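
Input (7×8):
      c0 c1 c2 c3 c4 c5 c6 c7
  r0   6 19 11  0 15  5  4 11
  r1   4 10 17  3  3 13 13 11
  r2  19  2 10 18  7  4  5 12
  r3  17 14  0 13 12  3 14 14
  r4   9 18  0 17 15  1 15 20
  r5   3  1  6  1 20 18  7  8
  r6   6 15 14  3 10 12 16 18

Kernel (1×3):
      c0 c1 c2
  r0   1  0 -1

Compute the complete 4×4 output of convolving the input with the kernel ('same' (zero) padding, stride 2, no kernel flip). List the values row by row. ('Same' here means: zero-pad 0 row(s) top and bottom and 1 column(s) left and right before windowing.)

-19 19 -5 -6
-2 -16 14 -8
-18 1 16 -19
-15 12 -9 -6

Output[0,0]: The receptive field on the zero-padded input at this output position is [0 6 19]. Elementwise product with the kernel and sum: 0·1 + 19·-1.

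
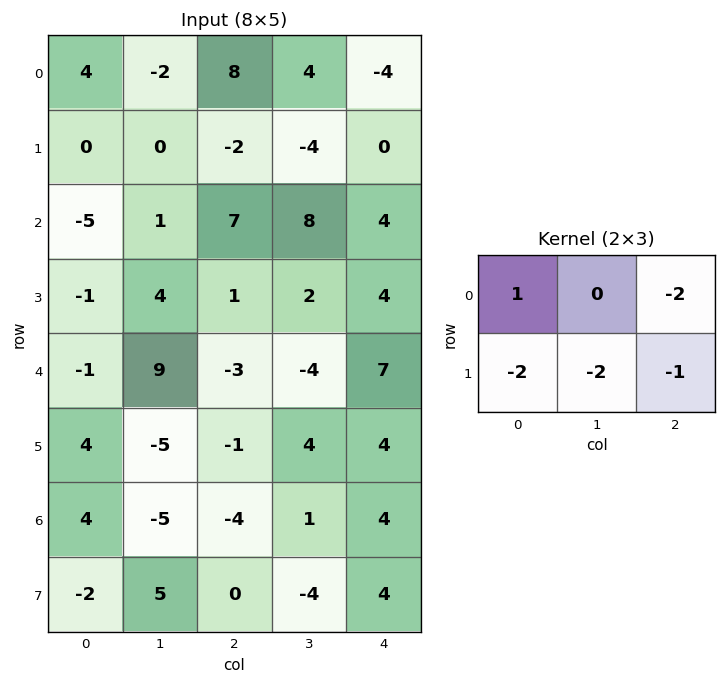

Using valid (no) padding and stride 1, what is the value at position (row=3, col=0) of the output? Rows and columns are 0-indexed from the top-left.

-16

The receptive field on the input at this output position is [-1 4 1 / -1 9 -3]. Elementwise product with the kernel and sum: -1·1 + 1·-2 + -1·-2 + 9·-2 + -3·-1.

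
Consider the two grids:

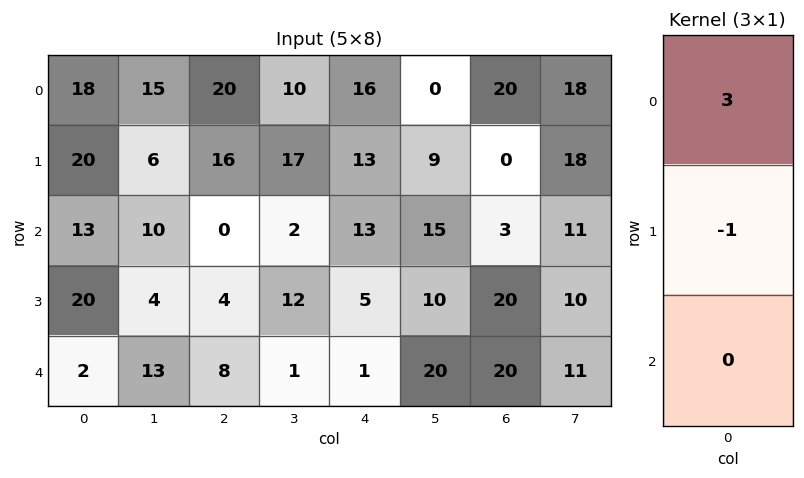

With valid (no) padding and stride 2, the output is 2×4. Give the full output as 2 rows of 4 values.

34 44 35 60
19 -4 34 -11

Output[0,0]: The receptive field on the input at this output position is [18 / 20 / 13]. Elementwise product with the kernel and sum: 18·3 + 20·-1.
Output[0,1]: The receptive field on the input at this output position is [20 / 16 / 0]. Elementwise product with the kernel and sum: 20·3 + 16·-1.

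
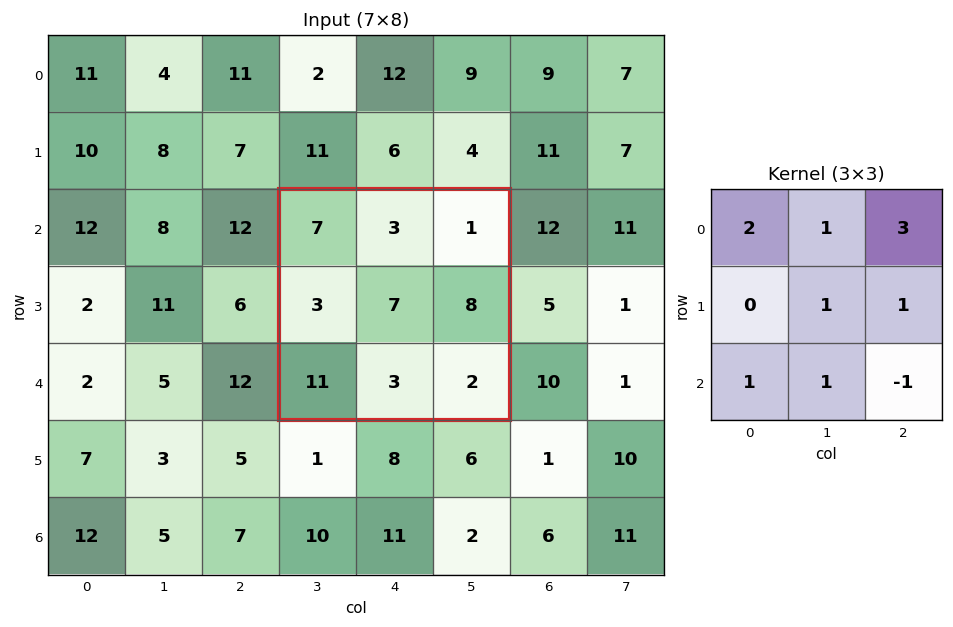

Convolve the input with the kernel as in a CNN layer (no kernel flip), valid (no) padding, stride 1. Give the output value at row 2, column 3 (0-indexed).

The receptive field on the input at this output position is [7 3 1 / 3 7 8 / 11 3 2]. Elementwise product with the kernel and sum: 7·2 + 3·1 + 1·3 + 7·1 + 8·1 + 11·1 + 3·1 + 2·-1.

47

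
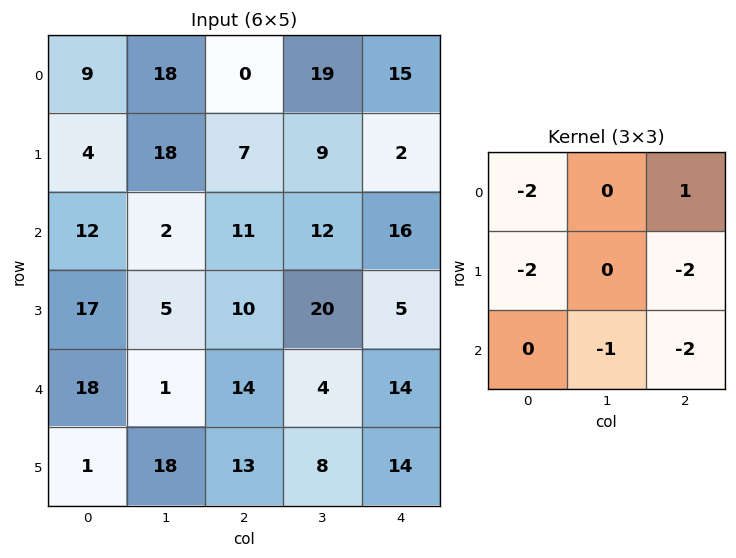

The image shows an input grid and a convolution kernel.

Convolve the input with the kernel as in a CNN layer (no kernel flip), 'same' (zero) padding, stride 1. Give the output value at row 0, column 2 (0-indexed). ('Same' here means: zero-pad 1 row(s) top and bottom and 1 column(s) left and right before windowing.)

The receptive field on the zero-padded input at this output position is [0 0 0 / 18 0 19 / 18 7 9]. Elementwise product with the kernel and sum: 0·-2 + 0·1 + 18·-2 + 19·-2 + 7·-1 + 9·-2.

-99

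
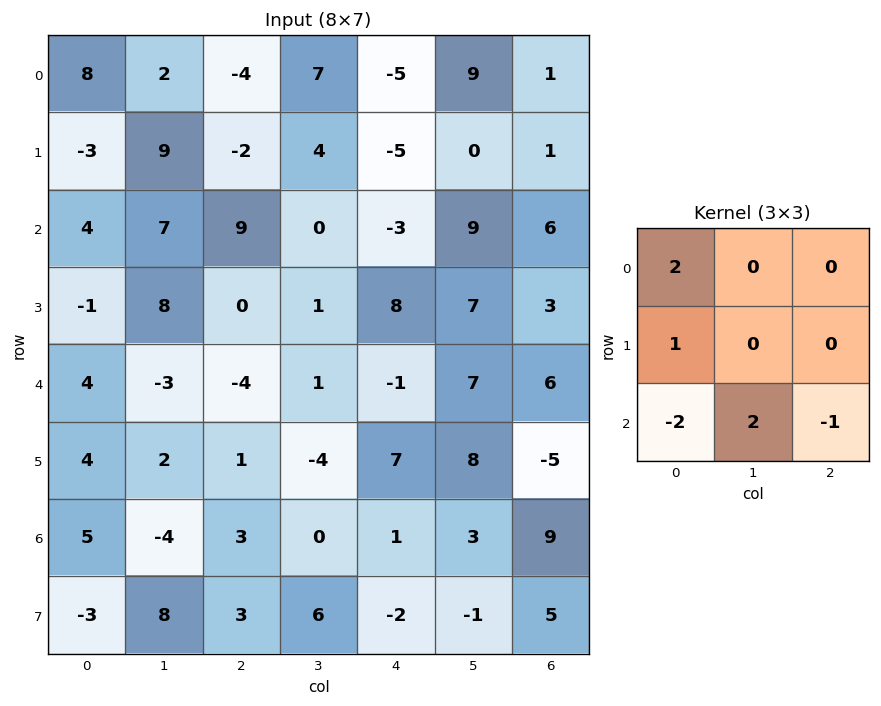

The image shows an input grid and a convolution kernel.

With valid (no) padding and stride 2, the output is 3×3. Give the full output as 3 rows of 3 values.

Output[0,0]: The receptive field on the input at this output position is [8 2 -4 / -3 9 -2 / 4 7 9]. Elementwise product with the kernel and sum: 8·2 + -3·1 + 4·-2 + 7·2 + 9·-1.

10 -25 3
-3 29 12
-9 -14 0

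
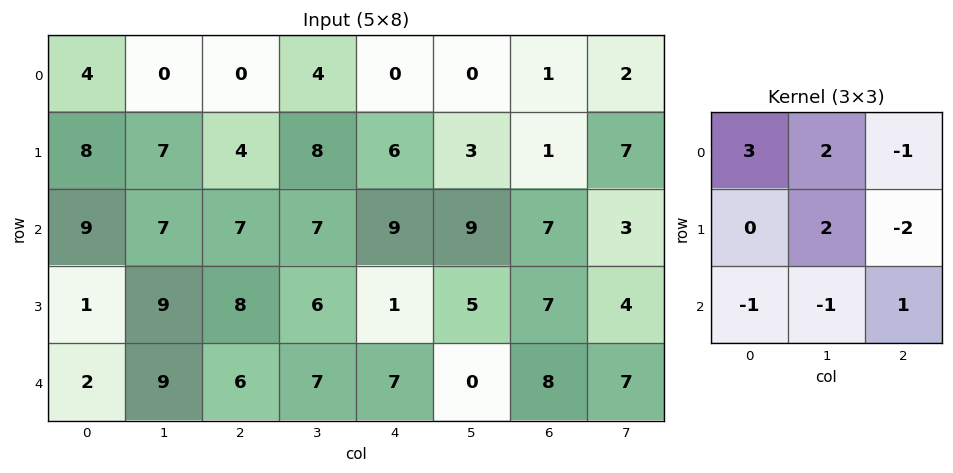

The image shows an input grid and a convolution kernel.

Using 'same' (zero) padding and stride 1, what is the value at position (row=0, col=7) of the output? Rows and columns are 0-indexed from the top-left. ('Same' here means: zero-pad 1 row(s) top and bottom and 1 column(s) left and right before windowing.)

-4

The receptive field on the zero-padded input at this output position is [0 0 0 / 1 2 0 / 1 7 0]. Elementwise product with the kernel and sum: 0·3 + 0·2 + 0·-1 + 2·2 + 0·-2 + 1·-1 + 7·-1 + 0·1.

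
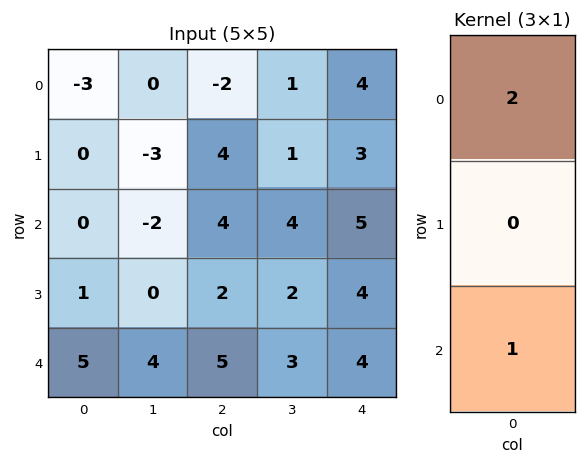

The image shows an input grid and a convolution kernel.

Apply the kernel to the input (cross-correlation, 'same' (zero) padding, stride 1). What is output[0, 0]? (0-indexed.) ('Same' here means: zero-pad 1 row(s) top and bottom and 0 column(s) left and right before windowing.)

The receptive field on the zero-padded input at this output position is [0 / -3 / 0]. Elementwise product with the kernel and sum: 0·2 + 0·1.

0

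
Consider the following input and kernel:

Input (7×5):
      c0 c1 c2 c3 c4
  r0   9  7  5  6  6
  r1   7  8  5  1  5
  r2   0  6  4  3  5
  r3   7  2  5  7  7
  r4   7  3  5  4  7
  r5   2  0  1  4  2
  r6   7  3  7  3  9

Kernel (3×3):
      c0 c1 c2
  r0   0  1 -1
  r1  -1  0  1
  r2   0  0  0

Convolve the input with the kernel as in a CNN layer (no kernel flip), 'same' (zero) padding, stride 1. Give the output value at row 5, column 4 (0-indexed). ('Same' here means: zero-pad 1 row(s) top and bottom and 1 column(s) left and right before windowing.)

3

The receptive field on the zero-padded input at this output position is [4 7 0 / 4 2 0 / 3 9 0]. Elementwise product with the kernel and sum: 7·1 + 0·-1 + 4·-1 + 0·1.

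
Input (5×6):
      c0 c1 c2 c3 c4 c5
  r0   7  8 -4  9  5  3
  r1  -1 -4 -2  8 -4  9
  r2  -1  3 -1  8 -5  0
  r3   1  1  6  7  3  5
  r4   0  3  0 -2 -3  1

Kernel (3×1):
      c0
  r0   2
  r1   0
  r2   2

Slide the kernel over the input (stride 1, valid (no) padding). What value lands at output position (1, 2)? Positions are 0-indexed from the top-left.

8

The receptive field on the input at this output position is [-2 / -1 / 6]. Elementwise product with the kernel and sum: -2·2 + 6·2.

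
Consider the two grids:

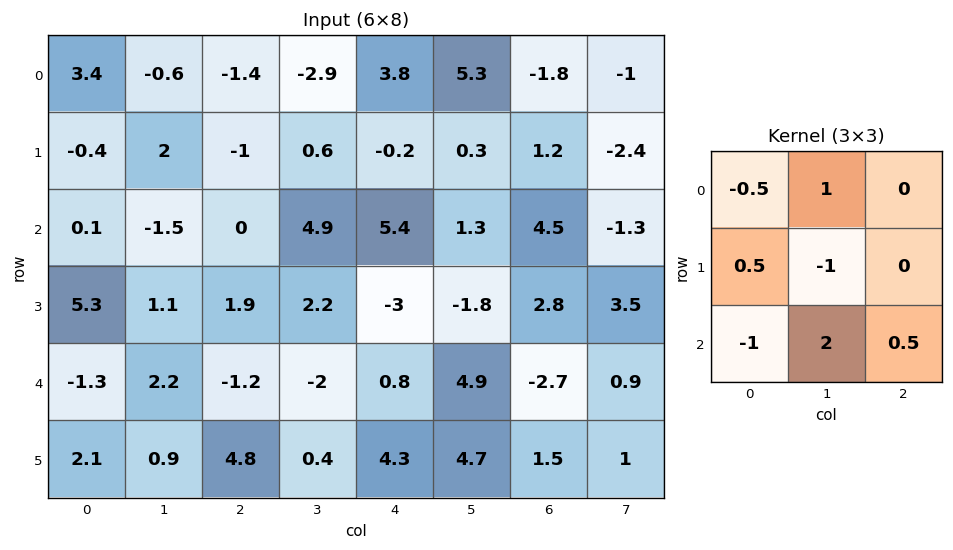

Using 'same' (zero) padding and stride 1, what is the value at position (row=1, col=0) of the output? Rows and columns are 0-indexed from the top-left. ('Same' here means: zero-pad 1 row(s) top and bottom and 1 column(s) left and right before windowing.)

3.25

The receptive field on the zero-padded input at this output position is [0 3.4 -0.6 / 0 -0.4 2 / 0 0.1 -1.5]. Elementwise product with the kernel and sum: 0·-0.5 + 3.4·1 + 0·0.5 + -0.4·-1 + 0·-1 + 0.1·2 + -1.5·0.5.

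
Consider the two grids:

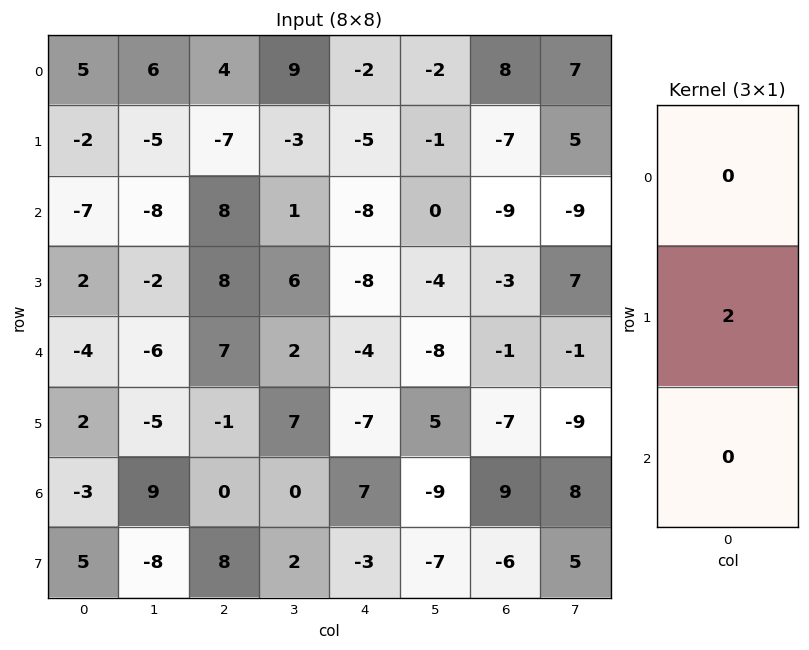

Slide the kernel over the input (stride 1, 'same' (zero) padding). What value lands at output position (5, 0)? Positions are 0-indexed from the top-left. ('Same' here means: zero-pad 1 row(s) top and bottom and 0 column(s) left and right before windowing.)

The receptive field on the zero-padded input at this output position is [-4 / 2 / -3]. Elementwise product with the kernel and sum: 2·2.

4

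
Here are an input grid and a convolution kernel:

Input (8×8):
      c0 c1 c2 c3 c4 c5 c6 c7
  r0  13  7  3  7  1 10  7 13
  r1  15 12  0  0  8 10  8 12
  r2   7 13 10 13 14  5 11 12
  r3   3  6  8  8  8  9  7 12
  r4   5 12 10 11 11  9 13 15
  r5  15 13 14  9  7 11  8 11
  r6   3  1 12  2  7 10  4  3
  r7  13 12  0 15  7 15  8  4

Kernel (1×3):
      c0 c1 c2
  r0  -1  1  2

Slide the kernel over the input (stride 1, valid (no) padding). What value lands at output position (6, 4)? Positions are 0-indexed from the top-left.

11

The receptive field on the input at this output position is [7 10 4]. Elementwise product with the kernel and sum: 7·-1 + 10·1 + 4·2.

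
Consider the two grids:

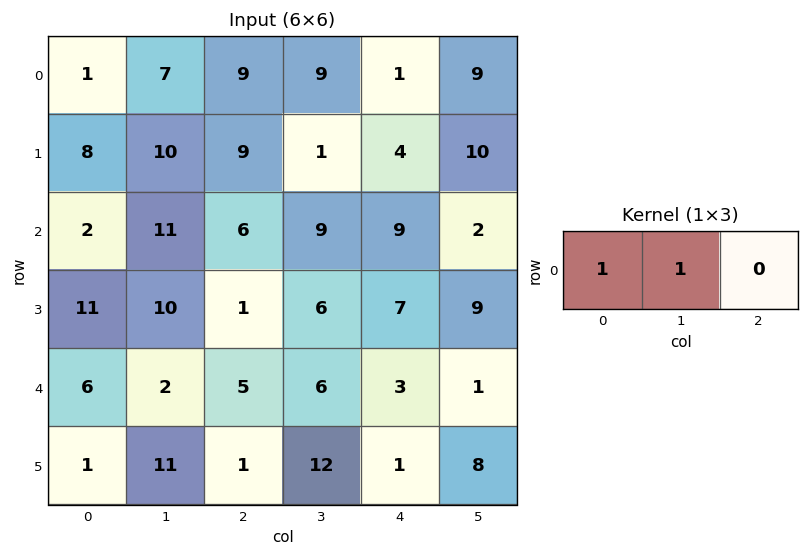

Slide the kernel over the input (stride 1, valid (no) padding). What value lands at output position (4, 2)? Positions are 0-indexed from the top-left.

11

The receptive field on the input at this output position is [5 6 3]. Elementwise product with the kernel and sum: 5·1 + 6·1.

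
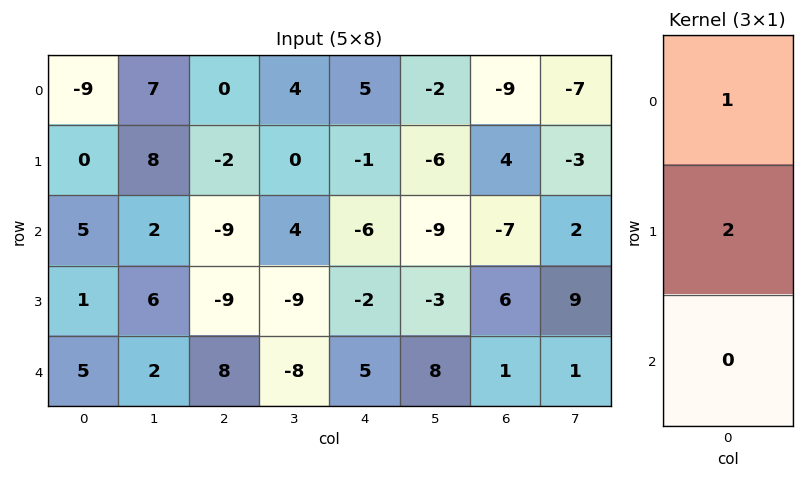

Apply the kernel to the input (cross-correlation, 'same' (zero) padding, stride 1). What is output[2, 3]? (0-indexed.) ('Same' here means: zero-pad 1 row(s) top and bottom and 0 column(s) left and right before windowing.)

8

The receptive field on the zero-padded input at this output position is [0 / 4 / -9]. Elementwise product with the kernel and sum: 0·1 + 4·2.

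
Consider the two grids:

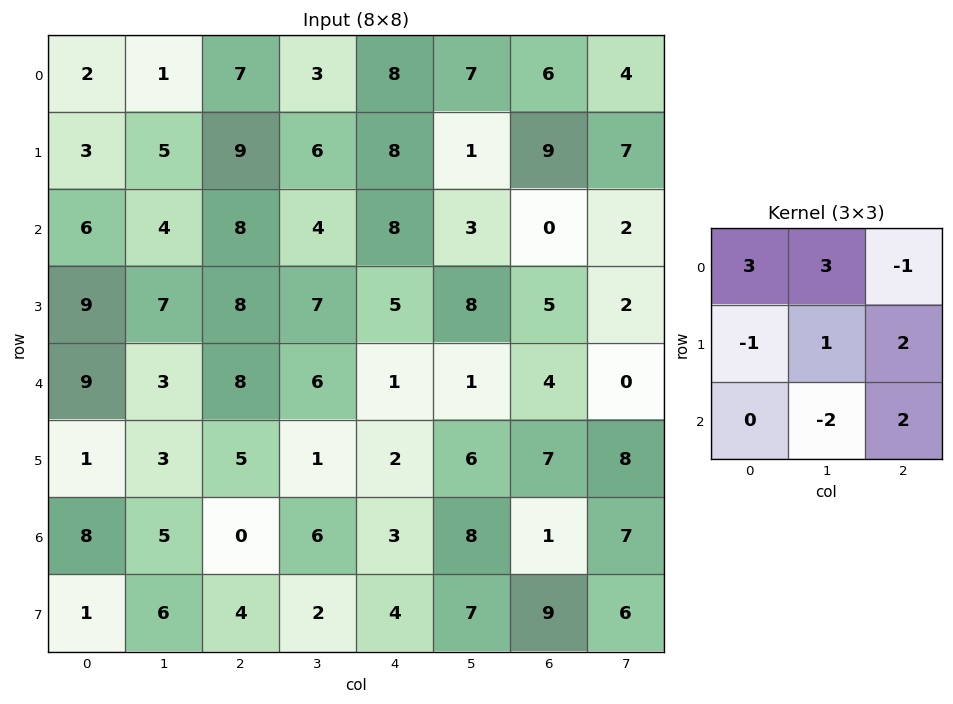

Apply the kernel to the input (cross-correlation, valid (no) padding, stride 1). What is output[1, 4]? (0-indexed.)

The receptive field on the input at this output position is [8 1 9 / 8 3 0 / 5 8 5]. Elementwise product with the kernel and sum: 8·3 + 1·3 + 9·-1 + 8·-1 + 3·1 + 0·2 + 8·-2 + 5·2.

7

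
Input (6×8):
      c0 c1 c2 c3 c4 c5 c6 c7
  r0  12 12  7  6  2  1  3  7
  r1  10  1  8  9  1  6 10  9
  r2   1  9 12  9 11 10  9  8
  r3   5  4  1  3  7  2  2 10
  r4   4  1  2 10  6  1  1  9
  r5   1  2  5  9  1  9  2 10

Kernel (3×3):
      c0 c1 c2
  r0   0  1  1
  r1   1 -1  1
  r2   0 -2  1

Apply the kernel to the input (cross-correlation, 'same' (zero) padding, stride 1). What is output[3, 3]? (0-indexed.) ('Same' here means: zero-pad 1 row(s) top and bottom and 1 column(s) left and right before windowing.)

11

The receptive field on the zero-padded input at this output position is [12 9 11 / 1 3 7 / 2 10 6]. Elementwise product with the kernel and sum: 9·1 + 11·1 + 1·1 + 3·-1 + 7·1 + 10·-2 + 6·1.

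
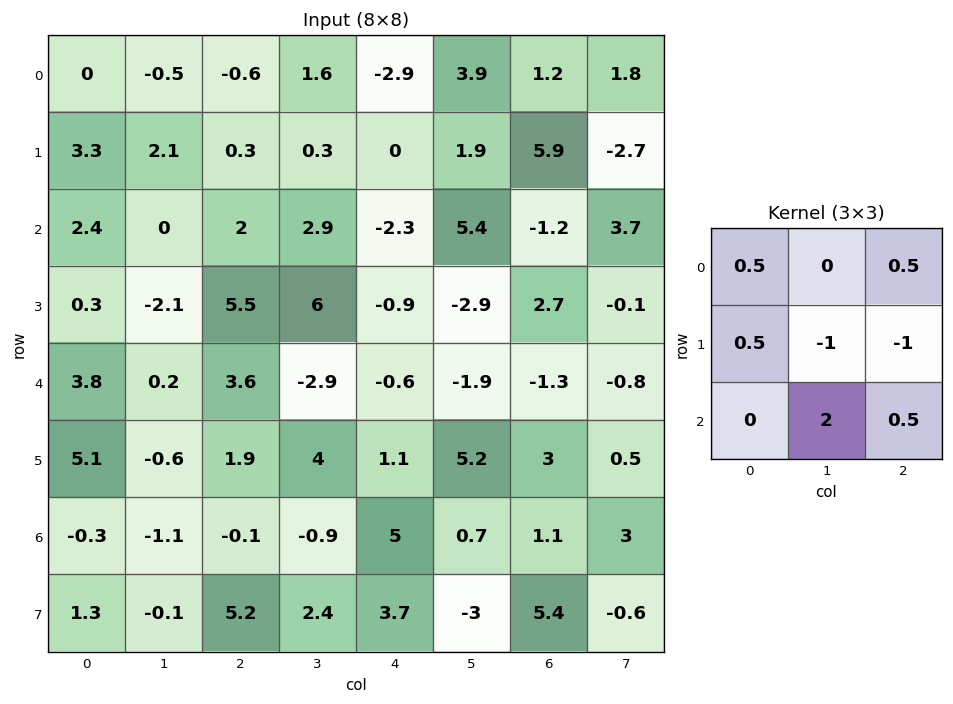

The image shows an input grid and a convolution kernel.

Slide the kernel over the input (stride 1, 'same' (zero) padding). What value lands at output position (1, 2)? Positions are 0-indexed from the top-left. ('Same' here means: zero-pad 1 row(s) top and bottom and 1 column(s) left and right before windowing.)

The receptive field on the zero-padded input at this output position is [-0.5 -0.6 1.6 / 2.1 0.3 0.3 / 0 2 2.9]. Elementwise product with the kernel and sum: -0.5·0.5 + 1.6·0.5 + 2.1·0.5 + 0.3·-1 + 0.3·-1 + 2·2 + 2.9·0.5.

6.45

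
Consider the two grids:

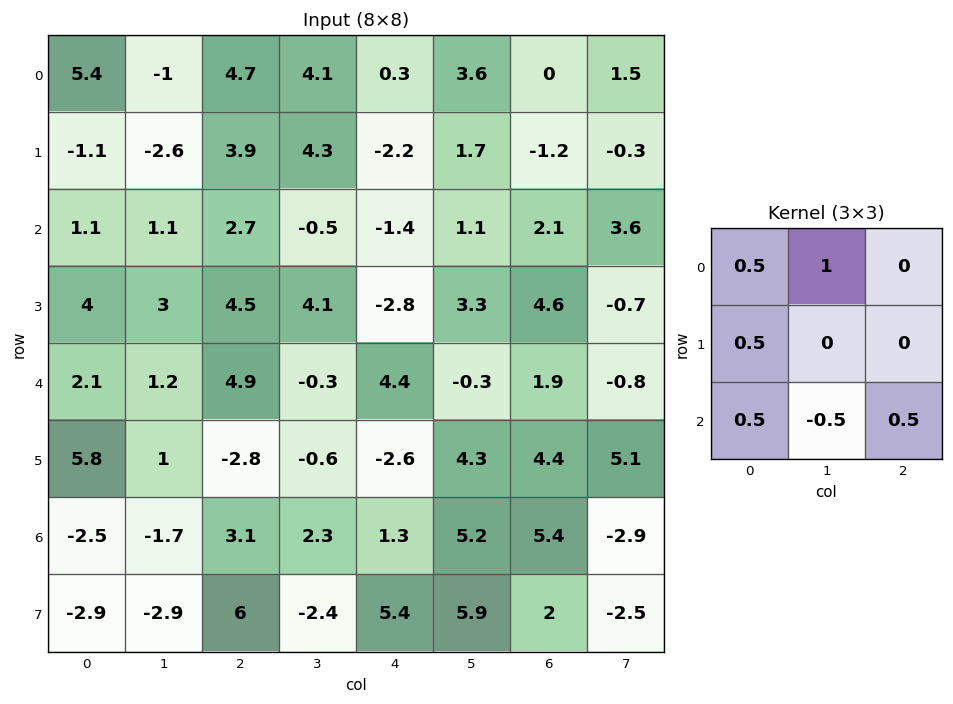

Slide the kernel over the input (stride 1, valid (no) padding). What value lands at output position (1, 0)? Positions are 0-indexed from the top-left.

The receptive field on the input at this output position is [-1.1 -2.6 3.9 / 1.1 1.1 2.7 / 4 3 4.5]. Elementwise product with the kernel and sum: -1.1·0.5 + -2.6·1 + 1.1·0.5 + 4·0.5 + 3·-0.5 + 4.5·0.5.

0.15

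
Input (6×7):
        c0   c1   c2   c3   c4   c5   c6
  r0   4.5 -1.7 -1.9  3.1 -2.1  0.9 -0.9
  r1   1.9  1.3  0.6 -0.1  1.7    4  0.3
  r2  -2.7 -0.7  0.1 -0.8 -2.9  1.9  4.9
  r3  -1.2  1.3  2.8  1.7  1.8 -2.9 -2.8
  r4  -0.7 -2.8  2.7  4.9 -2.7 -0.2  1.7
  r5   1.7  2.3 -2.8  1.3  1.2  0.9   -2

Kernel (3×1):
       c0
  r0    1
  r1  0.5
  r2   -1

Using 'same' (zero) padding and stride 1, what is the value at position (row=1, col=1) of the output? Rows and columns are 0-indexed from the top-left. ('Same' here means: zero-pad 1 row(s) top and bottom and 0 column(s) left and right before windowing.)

The receptive field on the zero-padded input at this output position is [-1.7 / 1.3 / -0.7]. Elementwise product with the kernel and sum: -1.7·1 + 1.3·0.5 + -0.7·-1.

-0.35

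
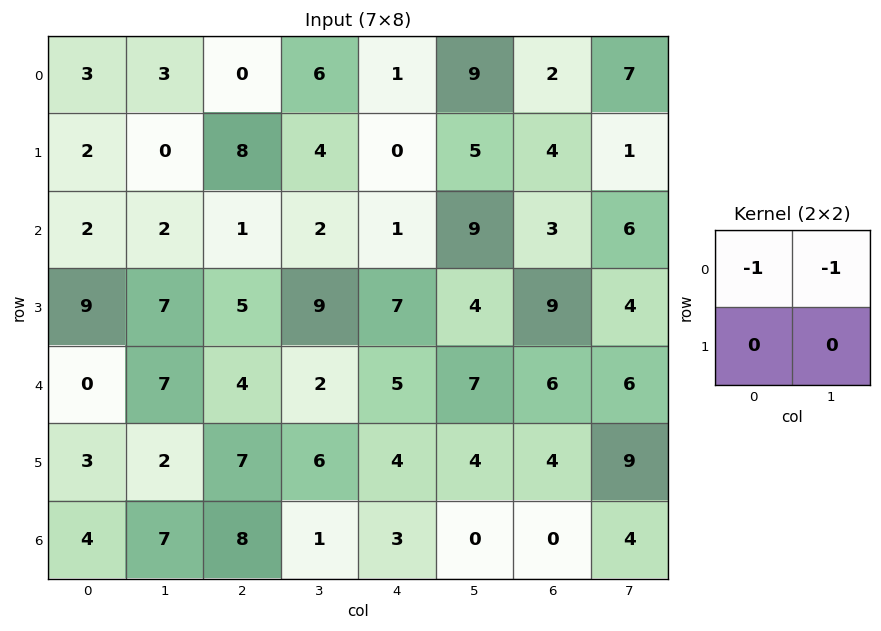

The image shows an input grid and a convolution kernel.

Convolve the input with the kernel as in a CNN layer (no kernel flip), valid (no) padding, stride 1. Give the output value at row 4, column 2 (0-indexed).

The receptive field on the input at this output position is [4 2 / 7 6]. Elementwise product with the kernel and sum: 4·-1 + 2·-1.

-6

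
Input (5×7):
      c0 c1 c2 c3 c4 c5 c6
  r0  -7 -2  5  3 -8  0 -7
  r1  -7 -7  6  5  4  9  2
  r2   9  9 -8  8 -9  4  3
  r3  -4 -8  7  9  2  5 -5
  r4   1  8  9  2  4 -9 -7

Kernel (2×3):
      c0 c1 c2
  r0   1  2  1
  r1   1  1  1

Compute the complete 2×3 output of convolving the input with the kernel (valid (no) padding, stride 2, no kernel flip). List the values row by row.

Output[0,0]: The receptive field on the input at this output position is [-7 -2 5 / -7 -7 6]. Elementwise product with the kernel and sum: -7·1 + -2·2 + 5·1 + -7·1 + -7·1 + 6·1.

-14 18 0
14 17 4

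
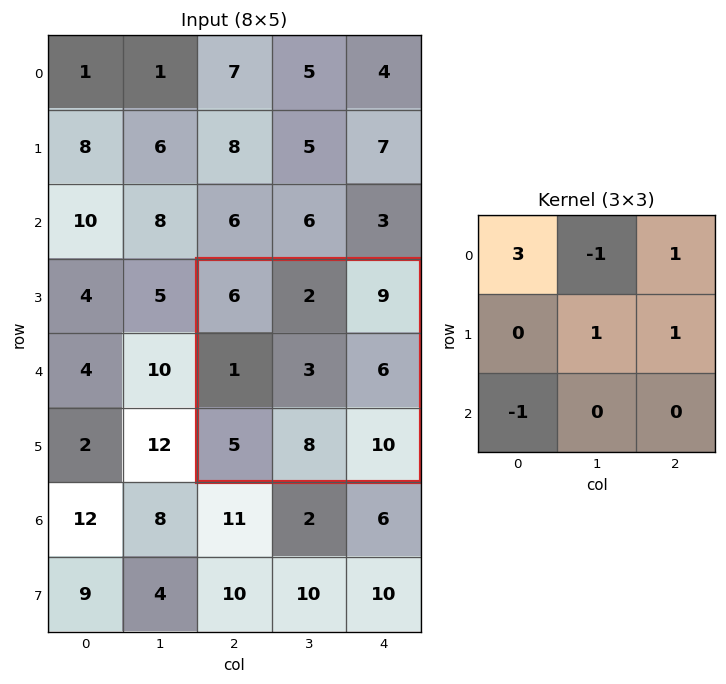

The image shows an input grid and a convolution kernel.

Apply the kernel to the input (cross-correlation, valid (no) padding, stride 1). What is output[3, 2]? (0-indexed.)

The receptive field on the input at this output position is [6 2 9 / 1 3 6 / 5 8 10]. Elementwise product with the kernel and sum: 6·3 + 2·-1 + 9·1 + 3·1 + 6·1 + 5·-1.

29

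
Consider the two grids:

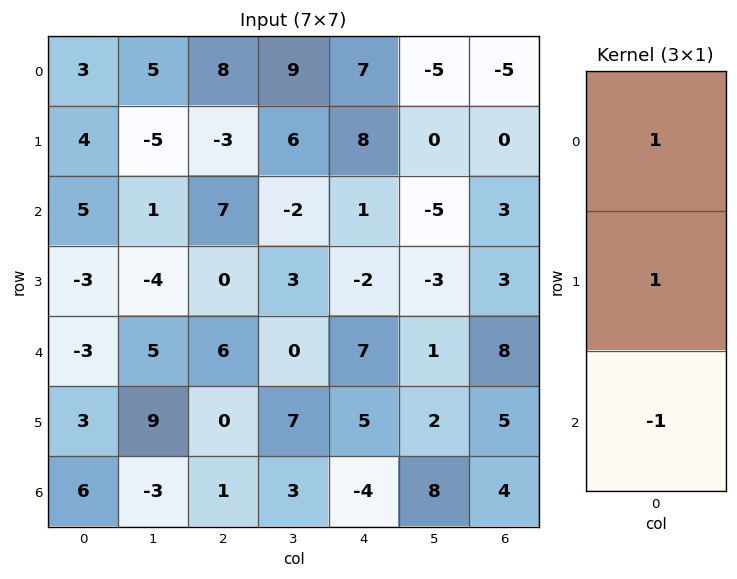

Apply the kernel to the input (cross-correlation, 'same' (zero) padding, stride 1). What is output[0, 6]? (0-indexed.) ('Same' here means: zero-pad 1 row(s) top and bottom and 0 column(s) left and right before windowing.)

-5

The receptive field on the zero-padded input at this output position is [0 / -5 / 0]. Elementwise product with the kernel and sum: 0·1 + -5·1 + 0·-1.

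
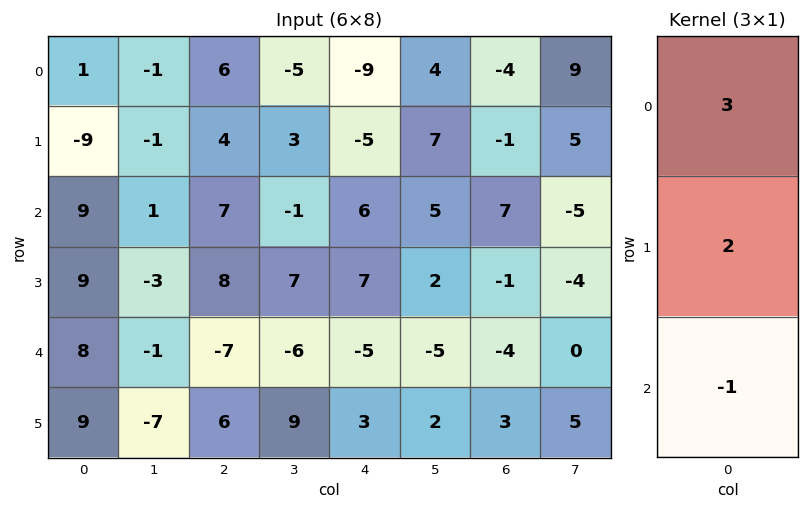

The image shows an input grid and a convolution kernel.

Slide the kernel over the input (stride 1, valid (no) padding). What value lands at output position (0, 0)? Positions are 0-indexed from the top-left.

The receptive field on the input at this output position is [1 / -9 / 9]. Elementwise product with the kernel and sum: 1·3 + -9·2 + 9·-1.

-24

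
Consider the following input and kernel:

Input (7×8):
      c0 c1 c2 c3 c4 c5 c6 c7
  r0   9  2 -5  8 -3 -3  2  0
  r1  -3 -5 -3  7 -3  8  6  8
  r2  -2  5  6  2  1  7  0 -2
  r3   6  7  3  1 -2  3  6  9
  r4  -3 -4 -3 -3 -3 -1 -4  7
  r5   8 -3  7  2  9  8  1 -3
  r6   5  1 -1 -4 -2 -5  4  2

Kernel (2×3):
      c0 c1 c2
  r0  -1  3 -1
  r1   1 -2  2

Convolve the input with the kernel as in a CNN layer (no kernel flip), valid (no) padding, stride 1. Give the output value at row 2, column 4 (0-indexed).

24

The receptive field on the input at this output position is [1 7 0 / -2 3 6]. Elementwise product with the kernel and sum: 1·-1 + 7·3 + 0·-1 + -2·1 + 3·-2 + 6·2.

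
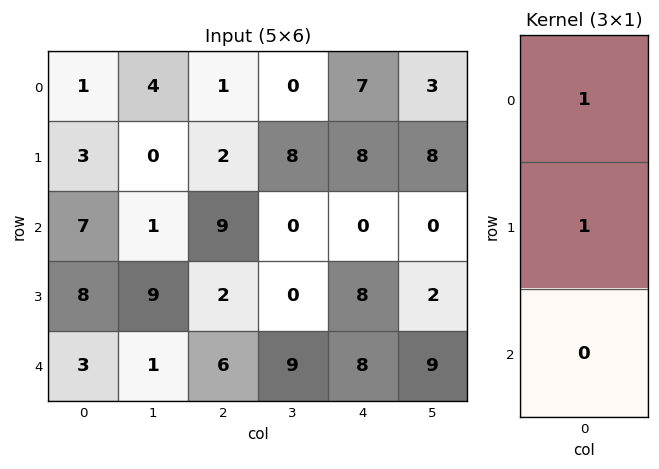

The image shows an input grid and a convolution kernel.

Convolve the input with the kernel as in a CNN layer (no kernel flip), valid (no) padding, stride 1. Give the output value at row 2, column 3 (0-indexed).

0

The receptive field on the input at this output position is [0 / 0 / 9]. Elementwise product with the kernel and sum: 0·1 + 0·1.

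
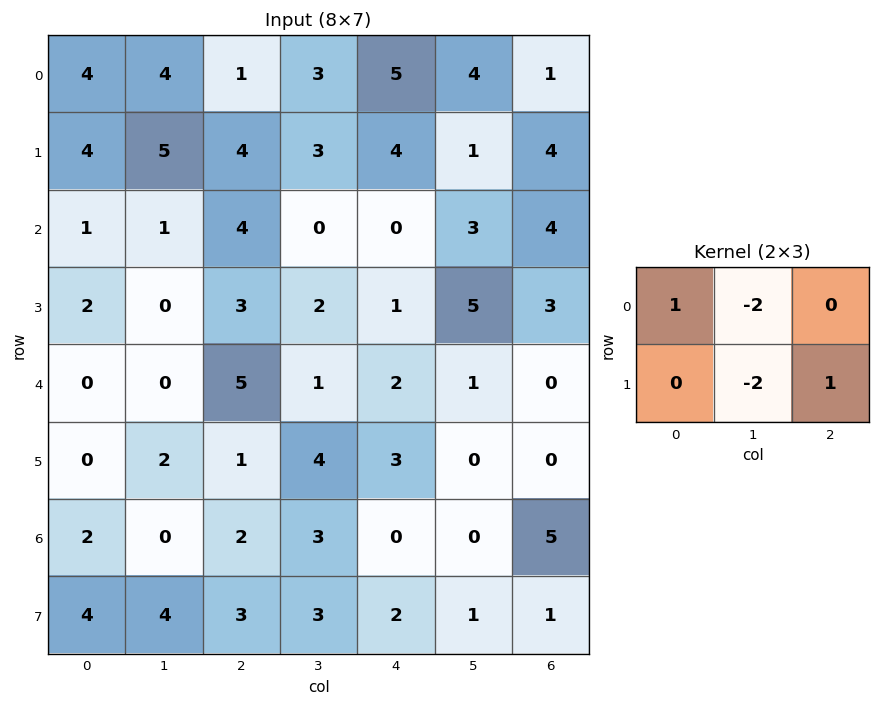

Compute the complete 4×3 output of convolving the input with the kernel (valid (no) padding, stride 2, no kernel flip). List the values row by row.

Output[0,0]: The receptive field on the input at this output position is [4 4 1 / 4 5 4]. Elementwise product with the kernel and sum: 4·1 + 4·-2 + 5·-2 + 4·1.

-10 -7 -1
2 1 -13
-3 -2 0
-3 -8 -1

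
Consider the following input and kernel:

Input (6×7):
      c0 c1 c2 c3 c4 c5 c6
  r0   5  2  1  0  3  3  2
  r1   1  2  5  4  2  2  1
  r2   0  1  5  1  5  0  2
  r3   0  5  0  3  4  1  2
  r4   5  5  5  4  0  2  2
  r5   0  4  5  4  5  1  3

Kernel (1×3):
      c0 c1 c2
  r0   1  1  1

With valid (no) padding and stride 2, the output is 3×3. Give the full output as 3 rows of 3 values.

8 4 8
6 11 7
15 9 4

Output[0,0]: The receptive field on the input at this output position is [5 2 1]. Elementwise product with the kernel and sum: 5·1 + 2·1 + 1·1.
Output[0,1]: The receptive field on the input at this output position is [1 0 3]. Elementwise product with the kernel and sum: 1·1 + 0·1 + 3·1.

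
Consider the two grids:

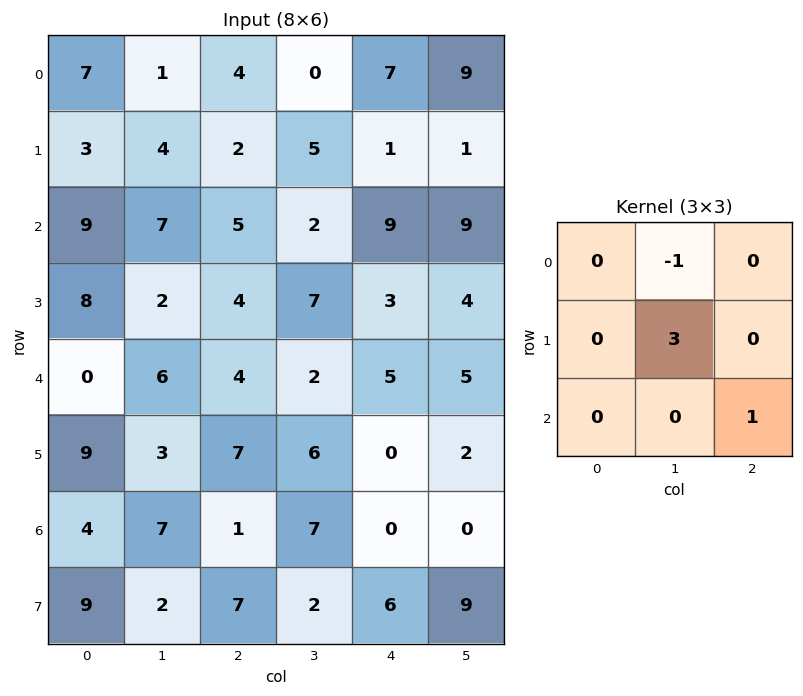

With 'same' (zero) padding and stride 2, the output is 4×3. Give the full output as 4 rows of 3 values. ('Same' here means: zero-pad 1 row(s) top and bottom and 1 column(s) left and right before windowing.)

25 17 22
26 20 30
-5 14 14
5 -2 9

Output[0,0]: The receptive field on the zero-padded input at this output position is [0 0 0 / 0 7 1 / 0 3 4]. Elementwise product with the kernel and sum: 0·-1 + 7·3 + 4·1.
Output[0,1]: The receptive field on the zero-padded input at this output position is [0 0 0 / 1 4 0 / 4 2 5]. Elementwise product with the kernel and sum: 0·-1 + 4·3 + 5·1.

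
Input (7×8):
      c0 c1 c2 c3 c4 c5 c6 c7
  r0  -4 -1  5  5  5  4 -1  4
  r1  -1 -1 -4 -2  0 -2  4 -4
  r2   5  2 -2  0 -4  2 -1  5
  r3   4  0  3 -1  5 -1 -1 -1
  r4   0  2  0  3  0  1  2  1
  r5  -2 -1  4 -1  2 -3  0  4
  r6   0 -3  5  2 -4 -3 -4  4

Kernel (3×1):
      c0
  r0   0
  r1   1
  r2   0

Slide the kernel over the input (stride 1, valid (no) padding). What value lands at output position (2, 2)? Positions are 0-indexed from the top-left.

3

The receptive field on the input at this output position is [-2 / 3 / 0]. Elementwise product with the kernel and sum: 3·1.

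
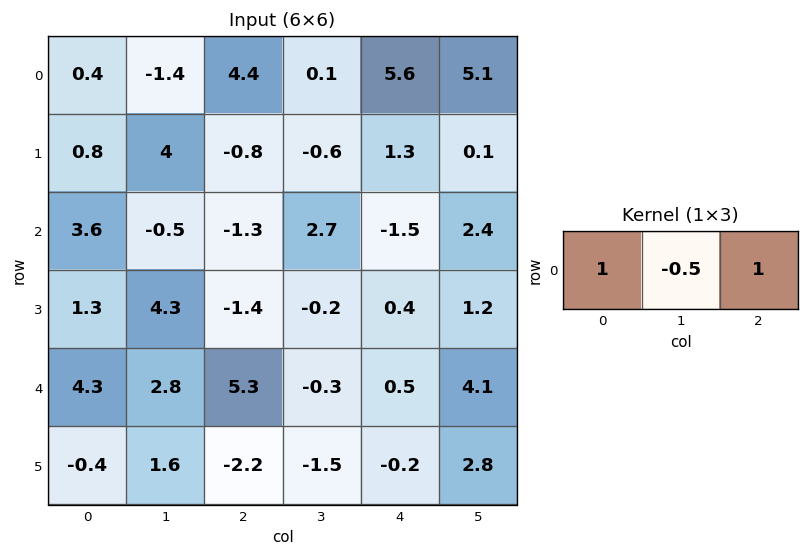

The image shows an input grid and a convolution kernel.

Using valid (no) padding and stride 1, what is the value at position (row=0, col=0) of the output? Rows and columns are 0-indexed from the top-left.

The receptive field on the input at this output position is [0.4 -1.4 4.4]. Elementwise product with the kernel and sum: 0.4·1 + -1.4·-0.5 + 4.4·1.

5.5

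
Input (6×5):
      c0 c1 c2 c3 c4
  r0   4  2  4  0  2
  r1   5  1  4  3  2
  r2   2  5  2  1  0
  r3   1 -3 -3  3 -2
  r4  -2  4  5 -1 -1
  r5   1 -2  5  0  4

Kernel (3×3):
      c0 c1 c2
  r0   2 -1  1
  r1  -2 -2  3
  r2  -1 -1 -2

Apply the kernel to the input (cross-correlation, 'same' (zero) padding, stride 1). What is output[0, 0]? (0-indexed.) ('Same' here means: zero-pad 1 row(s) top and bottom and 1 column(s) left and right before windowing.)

The receptive field on the zero-padded input at this output position is [0 0 0 / 0 4 2 / 0 5 1]. Elementwise product with the kernel and sum: 0·2 + 0·-1 + 0·1 + 0·-2 + 4·-2 + 2·3 + 0·-1 + 5·-1 + 1·-2.

-9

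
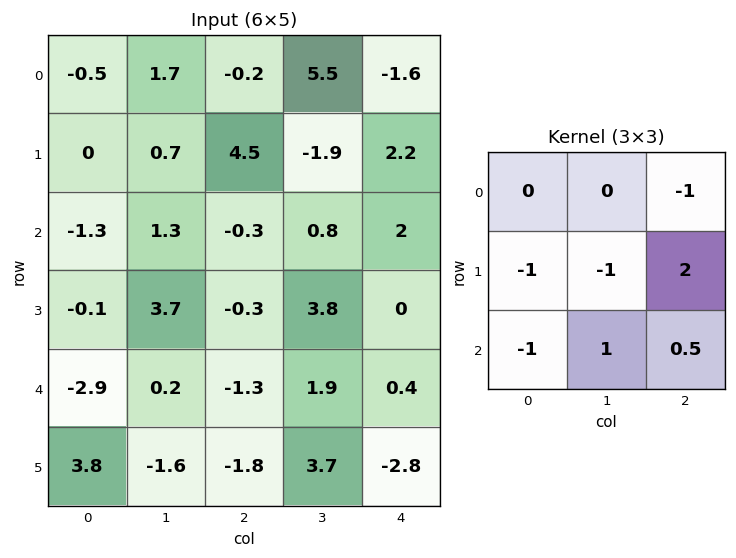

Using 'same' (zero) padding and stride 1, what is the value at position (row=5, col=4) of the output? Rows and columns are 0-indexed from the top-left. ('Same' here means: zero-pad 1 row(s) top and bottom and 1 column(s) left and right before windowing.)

The receptive field on the zero-padded input at this output position is [1.9 0.4 0 / 3.7 -2.8 0 / 0 0 0]. Elementwise product with the kernel and sum: 0·-1 + 3.7·-1 + -2.8·-1 + 0·2 + 0·-1 + 0·1 + 0·0.5.

-0.9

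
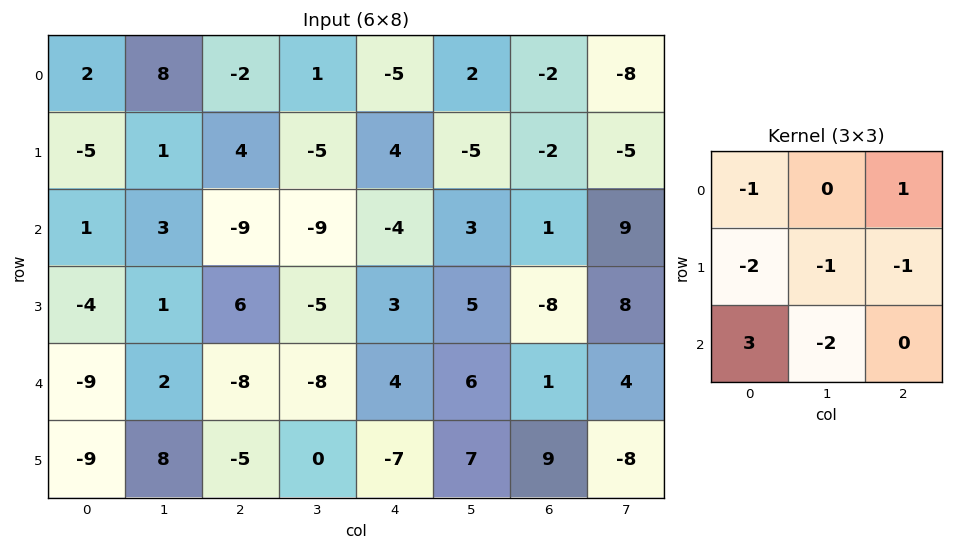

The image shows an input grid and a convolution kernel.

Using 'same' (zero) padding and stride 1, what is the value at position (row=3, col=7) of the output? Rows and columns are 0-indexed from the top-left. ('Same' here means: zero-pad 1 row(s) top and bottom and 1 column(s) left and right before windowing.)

2

The receptive field on the zero-padded input at this output position is [1 9 0 / -8 8 0 / 1 4 0]. Elementwise product with the kernel and sum: 1·-1 + 0·1 + -8·-2 + 8·-1 + 0·-1 + 1·3 + 4·-2.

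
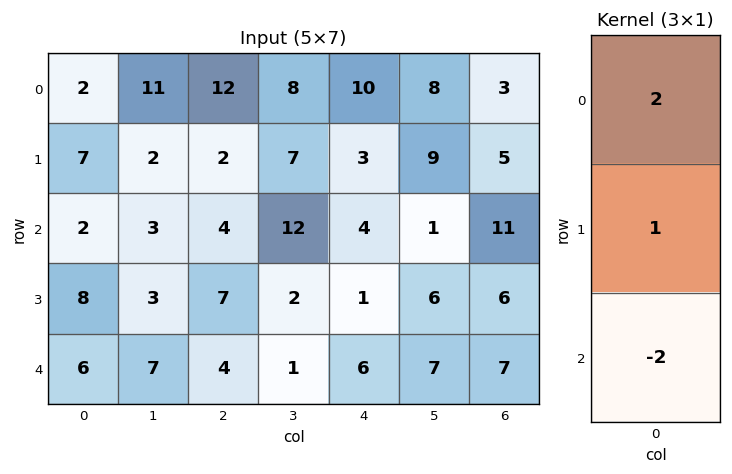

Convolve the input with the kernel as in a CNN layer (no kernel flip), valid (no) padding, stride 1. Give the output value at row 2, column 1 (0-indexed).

-5

The receptive field on the input at this output position is [3 / 3 / 7]. Elementwise product with the kernel and sum: 3·2 + 3·1 + 7·-2.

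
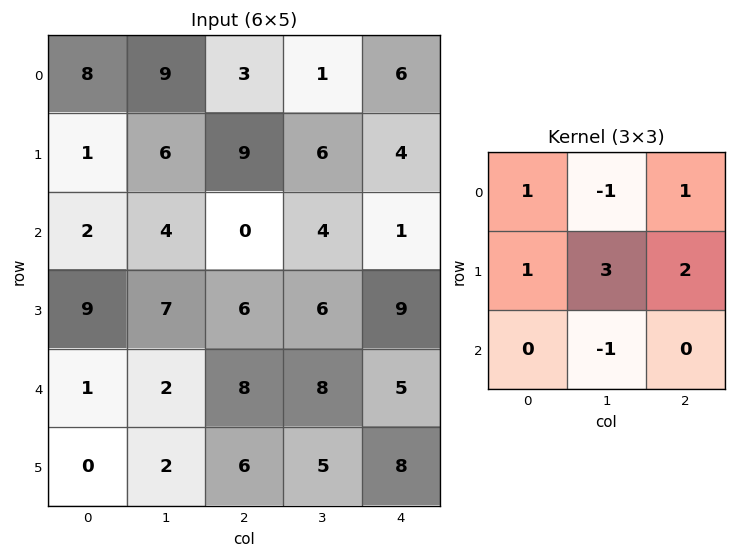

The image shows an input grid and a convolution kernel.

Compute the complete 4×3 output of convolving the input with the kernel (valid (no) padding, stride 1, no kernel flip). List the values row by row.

Output[0,0]: The receptive field on the input at this output position is [8 9 3 / 1 6 9 / 2 4 0]. Elementwise product with the kernel and sum: 8·1 + 9·-1 + 3·1 + 1·1 + 6·3 + 9·2 + 4·-1.

35 52 39
11 9 15
38 37 31
29 43 46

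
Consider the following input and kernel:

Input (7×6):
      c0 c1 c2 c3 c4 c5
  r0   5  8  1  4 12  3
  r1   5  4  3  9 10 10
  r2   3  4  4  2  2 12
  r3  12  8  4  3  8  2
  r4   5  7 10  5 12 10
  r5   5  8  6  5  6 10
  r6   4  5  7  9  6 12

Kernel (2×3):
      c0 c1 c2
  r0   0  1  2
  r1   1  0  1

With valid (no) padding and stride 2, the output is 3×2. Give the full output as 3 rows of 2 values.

18 41
28 18
38 41

Output[0,0]: The receptive field on the input at this output position is [5 8 1 / 5 4 3]. Elementwise product with the kernel and sum: 8·1 + 1·2 + 5·1 + 3·1.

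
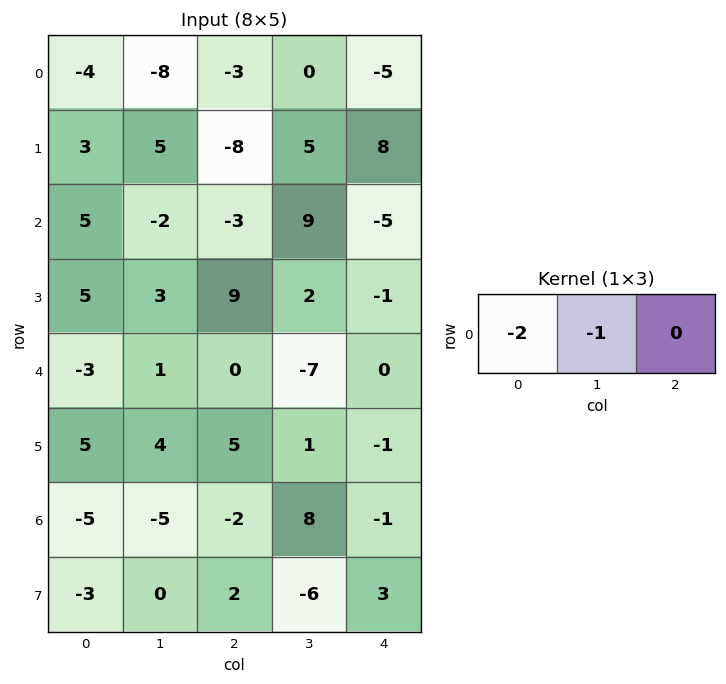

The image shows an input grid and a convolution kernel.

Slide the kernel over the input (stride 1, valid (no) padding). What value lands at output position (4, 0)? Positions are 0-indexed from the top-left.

The receptive field on the input at this output position is [-3 1 0]. Elementwise product with the kernel and sum: -3·-2 + 1·-1.

5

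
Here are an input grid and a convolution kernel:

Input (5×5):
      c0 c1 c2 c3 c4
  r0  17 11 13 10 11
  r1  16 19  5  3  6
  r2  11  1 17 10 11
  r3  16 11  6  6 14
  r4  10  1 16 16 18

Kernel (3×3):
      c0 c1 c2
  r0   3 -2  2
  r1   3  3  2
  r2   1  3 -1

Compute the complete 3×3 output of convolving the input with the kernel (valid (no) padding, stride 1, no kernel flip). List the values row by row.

167 147 113
133 150 134
155 85 163

Output[0,0]: The receptive field on the input at this output position is [17 11 13 / 16 19 5 / 11 1 17]. Elementwise product with the kernel and sum: 17·3 + 11·-2 + 13·2 + 16·3 + 19·3 + 5·2 + 11·1 + 1·3 + 17·-1.
Output[0,1]: The receptive field on the input at this output position is [11 13 10 / 19 5 3 / 1 17 10]. Elementwise product with the kernel and sum: 11·3 + 13·-2 + 10·2 + 19·3 + 5·3 + 3·2 + 1·1 + 17·3 + 10·-1.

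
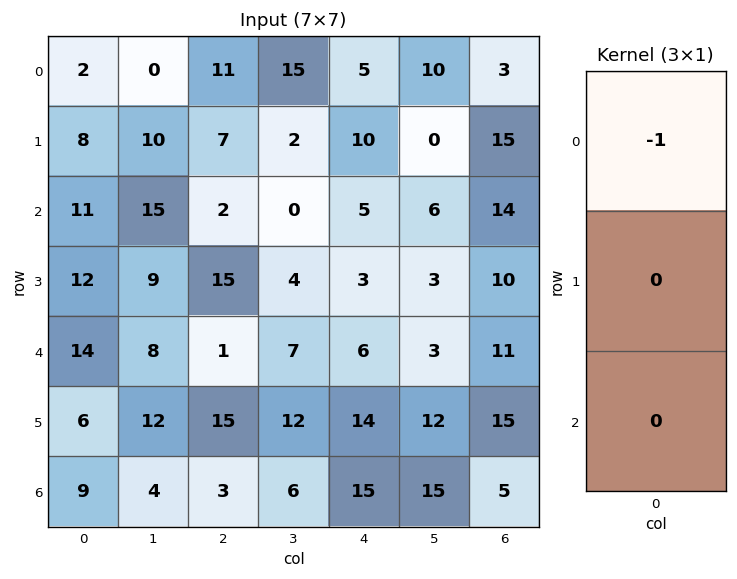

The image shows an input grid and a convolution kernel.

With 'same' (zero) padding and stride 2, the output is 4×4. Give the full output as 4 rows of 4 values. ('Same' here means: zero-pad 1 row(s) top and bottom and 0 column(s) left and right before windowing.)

0 0 0 0
-8 -7 -10 -15
-12 -15 -3 -10
-6 -15 -14 -15

Output[0,0]: The receptive field on the zero-padded input at this output position is [0 / 2 / 8]. Elementwise product with the kernel and sum: 0·-1.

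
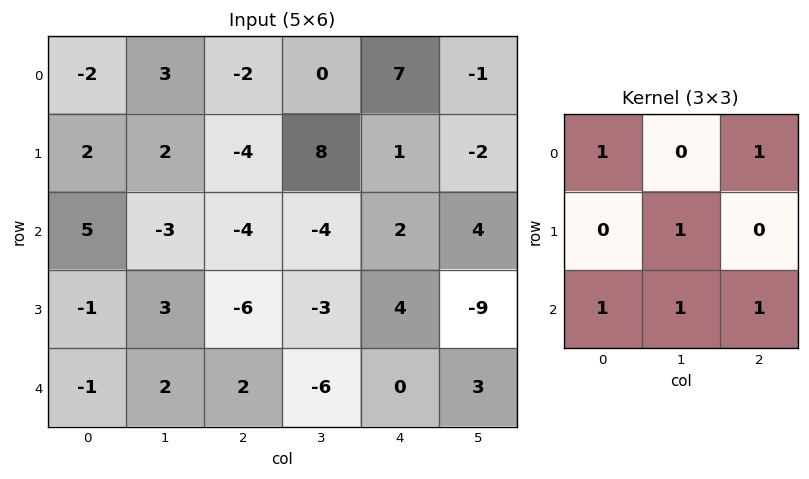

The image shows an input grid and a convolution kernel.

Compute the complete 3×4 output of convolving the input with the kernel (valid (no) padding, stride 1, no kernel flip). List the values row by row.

-4 -12 7 2
-9 0 -12 0
7 -15 -9 1

Output[0,0]: The receptive field on the input at this output position is [-2 3 -2 / 2 2 -4 / 5 -3 -4]. Elementwise product with the kernel and sum: -2·1 + -2·1 + 2·1 + 5·1 + -3·1 + -4·1.
Output[0,1]: The receptive field on the input at this output position is [3 -2 0 / 2 -4 8 / -3 -4 -4]. Elementwise product with the kernel and sum: 3·1 + 0·1 + -4·1 + -3·1 + -4·1 + -4·1.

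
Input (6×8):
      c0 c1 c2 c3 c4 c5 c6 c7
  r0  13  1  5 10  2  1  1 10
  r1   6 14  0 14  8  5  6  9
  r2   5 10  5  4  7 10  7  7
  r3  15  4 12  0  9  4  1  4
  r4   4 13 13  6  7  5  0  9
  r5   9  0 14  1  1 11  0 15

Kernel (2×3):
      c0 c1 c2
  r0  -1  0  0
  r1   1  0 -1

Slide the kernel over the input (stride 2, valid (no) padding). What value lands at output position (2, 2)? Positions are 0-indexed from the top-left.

The receptive field on the input at this output position is [7 5 0 / 1 11 0]. Elementwise product with the kernel and sum: 7·-1 + 1·1 + 0·-1.

-6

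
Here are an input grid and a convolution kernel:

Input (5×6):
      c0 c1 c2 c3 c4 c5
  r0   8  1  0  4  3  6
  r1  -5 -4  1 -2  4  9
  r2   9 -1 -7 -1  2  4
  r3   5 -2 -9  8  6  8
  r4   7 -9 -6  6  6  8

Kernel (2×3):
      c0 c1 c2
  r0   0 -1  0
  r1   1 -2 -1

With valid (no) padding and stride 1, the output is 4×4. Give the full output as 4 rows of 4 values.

Output[0,0]: The receptive field on the input at this output position is [8 1 0 / -5 -4 1]. Elementwise product with the kernel and sum: 1·-1 + -5·1 + -4·-2 + 1·-1.

1 -4 -3 -22
22 13 -5 -13
19 15 -30 -14
33 6 -32 -20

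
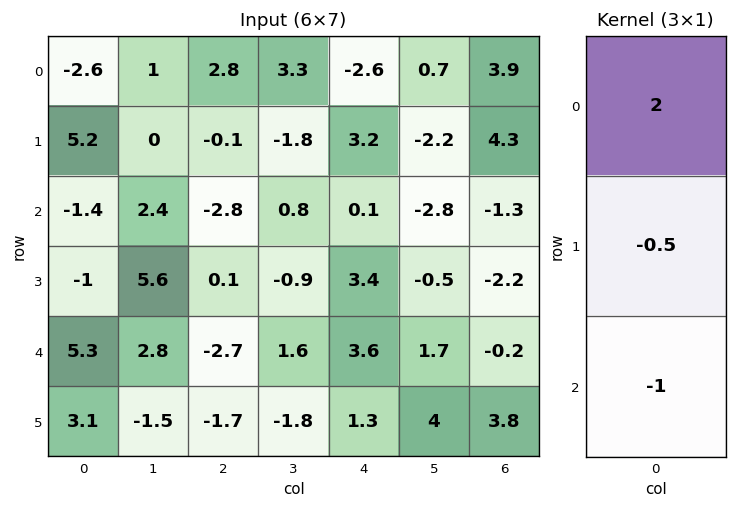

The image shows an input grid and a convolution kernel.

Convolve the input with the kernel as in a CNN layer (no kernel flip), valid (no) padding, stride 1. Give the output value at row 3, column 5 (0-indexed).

-5.85

The receptive field on the input at this output position is [-0.5 / 1.7 / 4]. Elementwise product with the kernel and sum: -0.5·2 + 1.7·-0.5 + 4·-1.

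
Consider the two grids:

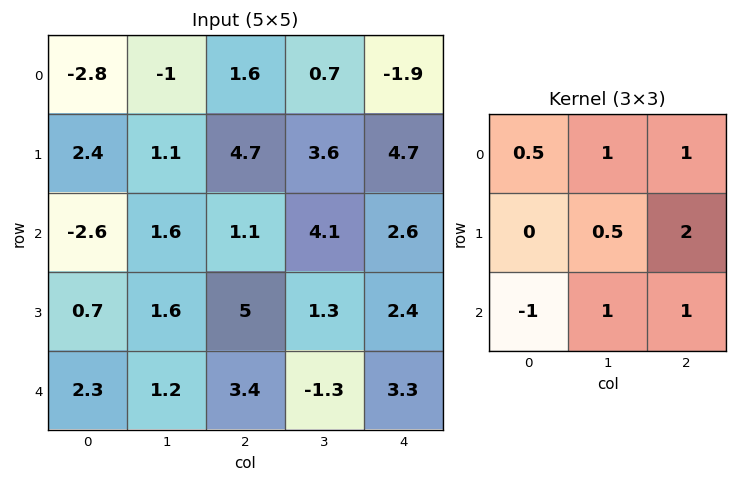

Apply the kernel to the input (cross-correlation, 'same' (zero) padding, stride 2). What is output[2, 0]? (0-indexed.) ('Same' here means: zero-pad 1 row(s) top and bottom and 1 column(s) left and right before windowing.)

The receptive field on the zero-padded input at this output position is [0 0.7 1.6 / 0 2.3 1.2 / 0 0 0]. Elementwise product with the kernel and sum: 0·0.5 + 0.7·1 + 1.6·1 + 2.3·0.5 + 1.2·2 + 0·-1 + 0·1 + 0·1.

5.85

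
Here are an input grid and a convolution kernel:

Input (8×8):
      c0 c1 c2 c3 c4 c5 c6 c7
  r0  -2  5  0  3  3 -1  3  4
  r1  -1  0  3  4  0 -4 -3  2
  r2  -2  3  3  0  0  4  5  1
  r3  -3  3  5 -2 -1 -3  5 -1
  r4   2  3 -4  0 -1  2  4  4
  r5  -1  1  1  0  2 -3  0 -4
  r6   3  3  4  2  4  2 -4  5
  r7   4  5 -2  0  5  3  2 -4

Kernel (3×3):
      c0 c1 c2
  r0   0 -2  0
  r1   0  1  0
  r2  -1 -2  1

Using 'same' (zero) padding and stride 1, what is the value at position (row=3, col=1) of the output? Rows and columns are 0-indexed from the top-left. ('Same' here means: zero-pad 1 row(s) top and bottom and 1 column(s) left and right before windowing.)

-15

The receptive field on the zero-padded input at this output position is [-2 3 3 / -3 3 5 / 2 3 -4]. Elementwise product with the kernel and sum: 3·-2 + 3·1 + 2·-1 + 3·-2 + -4·1.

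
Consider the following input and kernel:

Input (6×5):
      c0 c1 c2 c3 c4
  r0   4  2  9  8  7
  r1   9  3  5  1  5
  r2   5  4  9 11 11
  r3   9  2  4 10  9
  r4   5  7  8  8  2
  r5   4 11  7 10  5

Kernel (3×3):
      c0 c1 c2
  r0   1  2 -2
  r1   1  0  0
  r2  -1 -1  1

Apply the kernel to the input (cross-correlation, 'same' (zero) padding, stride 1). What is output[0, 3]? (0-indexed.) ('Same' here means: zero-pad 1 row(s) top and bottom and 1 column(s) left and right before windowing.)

The receptive field on the zero-padded input at this output position is [0 0 0 / 9 8 7 / 5 1 5]. Elementwise product with the kernel and sum: 0·1 + 0·2 + 0·-2 + 9·1 + 5·-1 + 1·-1 + 5·1.

8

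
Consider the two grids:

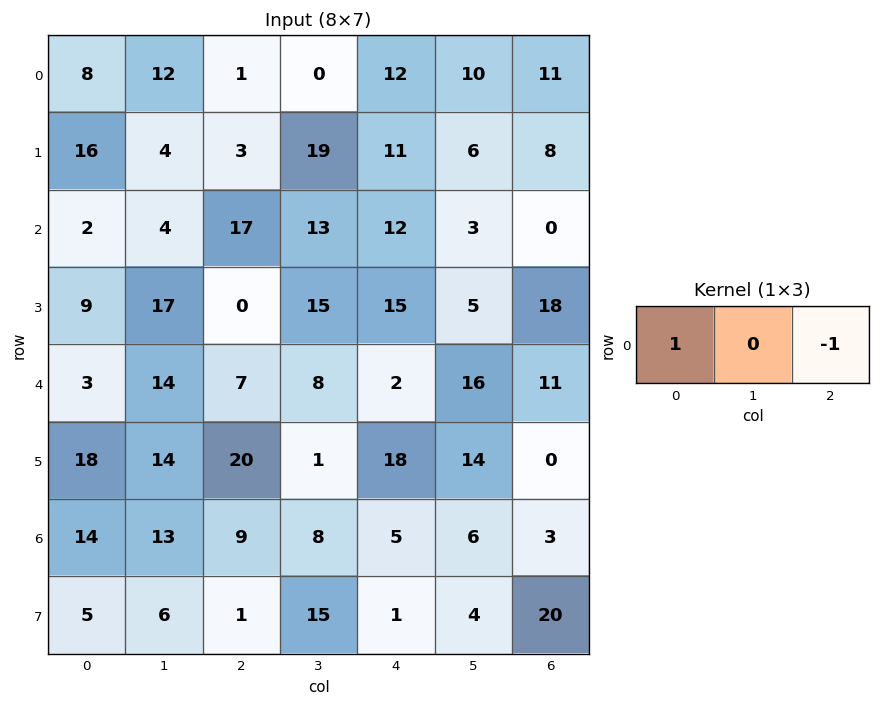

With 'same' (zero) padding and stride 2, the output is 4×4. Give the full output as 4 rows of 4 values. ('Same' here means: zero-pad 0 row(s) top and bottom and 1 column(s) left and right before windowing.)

Output[0,0]: The receptive field on the zero-padded input at this output position is [0 8 12]. Elementwise product with the kernel and sum: 0·1 + 12·-1.

-12 12 -10 10
-4 -9 10 3
-14 6 -8 16
-13 5 2 6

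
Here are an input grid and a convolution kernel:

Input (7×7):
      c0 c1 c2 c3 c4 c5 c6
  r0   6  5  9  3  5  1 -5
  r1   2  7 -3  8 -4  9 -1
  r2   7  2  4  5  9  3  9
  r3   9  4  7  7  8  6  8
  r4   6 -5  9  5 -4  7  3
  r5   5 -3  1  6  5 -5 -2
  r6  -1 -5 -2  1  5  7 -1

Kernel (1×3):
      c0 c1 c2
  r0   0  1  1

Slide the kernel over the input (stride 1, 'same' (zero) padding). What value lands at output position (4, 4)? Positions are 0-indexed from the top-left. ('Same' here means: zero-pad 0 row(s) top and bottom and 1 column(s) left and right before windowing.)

3

The receptive field on the zero-padded input at this output position is [5 -4 7]. Elementwise product with the kernel and sum: -4·1 + 7·1.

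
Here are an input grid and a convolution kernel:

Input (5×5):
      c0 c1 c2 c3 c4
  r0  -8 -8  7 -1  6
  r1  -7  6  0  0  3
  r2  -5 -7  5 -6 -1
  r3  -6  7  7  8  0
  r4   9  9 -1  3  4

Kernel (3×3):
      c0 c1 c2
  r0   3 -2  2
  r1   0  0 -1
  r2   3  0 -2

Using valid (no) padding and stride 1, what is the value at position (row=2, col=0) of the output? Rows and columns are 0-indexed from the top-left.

The receptive field on the input at this output position is [-5 -7 5 / -6 7 7 / 9 9 -1]. Elementwise product with the kernel and sum: -5·3 + -7·-2 + 5·2 + 7·-1 + 9·3 + -1·-2.

31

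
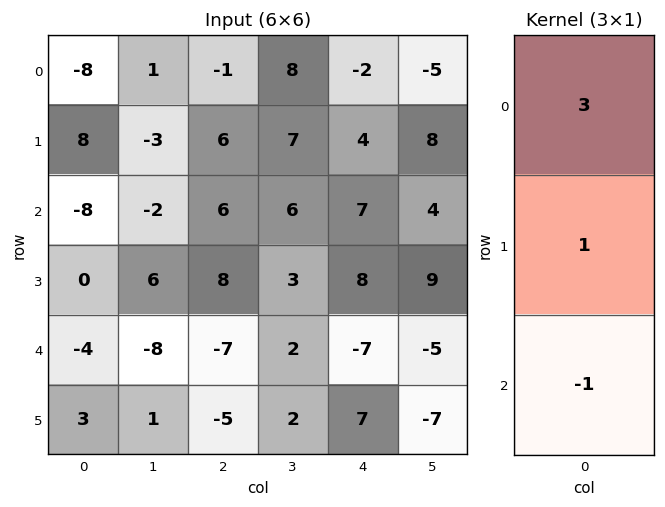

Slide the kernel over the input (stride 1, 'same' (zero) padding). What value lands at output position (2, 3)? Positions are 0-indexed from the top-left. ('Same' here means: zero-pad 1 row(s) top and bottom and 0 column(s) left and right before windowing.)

The receptive field on the zero-padded input at this output position is [7 / 6 / 3]. Elementwise product with the kernel and sum: 7·3 + 6·1 + 3·-1.

24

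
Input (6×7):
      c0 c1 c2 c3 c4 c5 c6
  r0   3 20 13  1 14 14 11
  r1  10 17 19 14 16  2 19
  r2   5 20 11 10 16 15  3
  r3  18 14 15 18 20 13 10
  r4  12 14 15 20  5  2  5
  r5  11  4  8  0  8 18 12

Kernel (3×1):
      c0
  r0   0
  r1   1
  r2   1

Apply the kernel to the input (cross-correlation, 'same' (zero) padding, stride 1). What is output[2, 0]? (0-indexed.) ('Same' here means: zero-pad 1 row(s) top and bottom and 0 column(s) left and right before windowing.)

The receptive field on the zero-padded input at this output position is [10 / 5 / 18]. Elementwise product with the kernel and sum: 5·1 + 18·1.

23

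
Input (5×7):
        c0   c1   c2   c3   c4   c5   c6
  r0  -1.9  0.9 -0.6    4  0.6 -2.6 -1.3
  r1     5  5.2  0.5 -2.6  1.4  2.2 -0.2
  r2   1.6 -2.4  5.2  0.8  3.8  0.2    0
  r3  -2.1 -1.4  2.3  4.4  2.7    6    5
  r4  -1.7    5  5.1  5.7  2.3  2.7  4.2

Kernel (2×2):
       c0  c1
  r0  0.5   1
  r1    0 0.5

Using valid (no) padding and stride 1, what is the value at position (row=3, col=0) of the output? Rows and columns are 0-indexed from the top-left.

0.05

The receptive field on the input at this output position is [-2.1 -1.4 / -1.7 5]. Elementwise product with the kernel and sum: -2.1·0.5 + -1.4·1 + 5·0.5.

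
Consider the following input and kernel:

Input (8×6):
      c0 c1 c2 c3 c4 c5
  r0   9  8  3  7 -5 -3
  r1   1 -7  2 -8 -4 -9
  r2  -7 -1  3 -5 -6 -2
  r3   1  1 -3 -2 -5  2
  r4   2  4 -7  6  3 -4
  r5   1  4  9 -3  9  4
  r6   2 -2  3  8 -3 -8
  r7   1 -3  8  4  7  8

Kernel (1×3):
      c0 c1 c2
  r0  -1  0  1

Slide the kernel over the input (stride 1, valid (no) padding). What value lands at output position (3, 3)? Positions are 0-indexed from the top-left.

The receptive field on the input at this output position is [-2 -5 2]. Elementwise product with the kernel and sum: -2·-1 + 2·1.

4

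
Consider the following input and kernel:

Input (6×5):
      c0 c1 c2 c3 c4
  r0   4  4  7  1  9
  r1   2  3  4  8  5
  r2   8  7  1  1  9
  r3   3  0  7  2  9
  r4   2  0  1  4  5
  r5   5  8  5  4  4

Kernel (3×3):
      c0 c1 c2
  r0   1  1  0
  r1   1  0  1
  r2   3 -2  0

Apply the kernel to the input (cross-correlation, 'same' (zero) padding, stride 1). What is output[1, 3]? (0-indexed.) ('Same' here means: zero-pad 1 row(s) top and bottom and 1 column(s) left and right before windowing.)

The receptive field on the zero-padded input at this output position is [7 1 9 / 4 8 5 / 1 1 9]. Elementwise product with the kernel and sum: 7·1 + 1·1 + 4·1 + 5·1 + 1·3 + 1·-2.

18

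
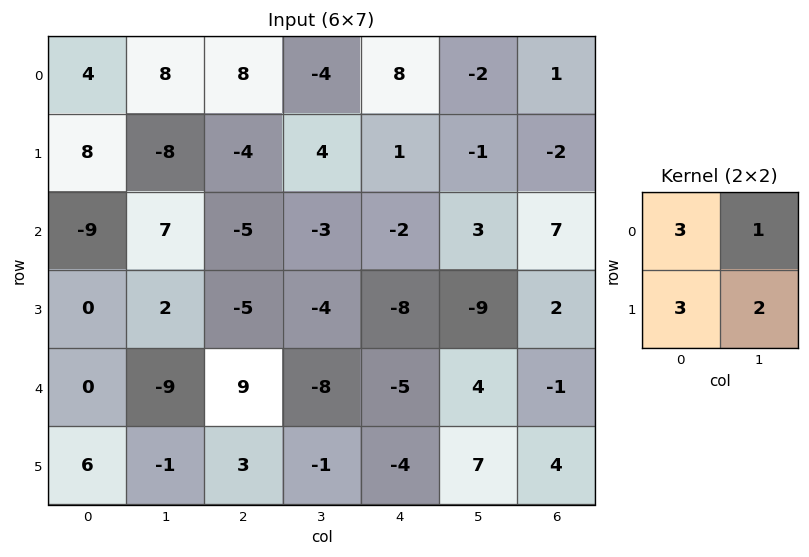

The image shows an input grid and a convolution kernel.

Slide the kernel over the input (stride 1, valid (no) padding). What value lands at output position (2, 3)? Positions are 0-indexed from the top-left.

The receptive field on the input at this output position is [-3 -2 / -4 -8]. Elementwise product with the kernel and sum: -3·3 + -2·1 + -4·3 + -8·2.

-39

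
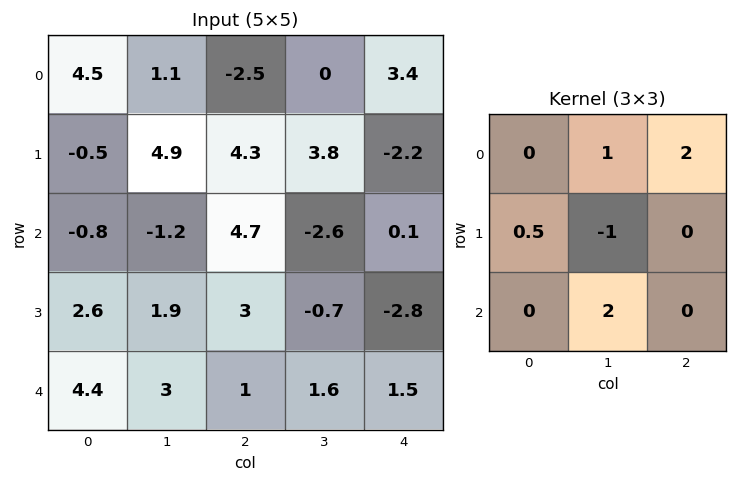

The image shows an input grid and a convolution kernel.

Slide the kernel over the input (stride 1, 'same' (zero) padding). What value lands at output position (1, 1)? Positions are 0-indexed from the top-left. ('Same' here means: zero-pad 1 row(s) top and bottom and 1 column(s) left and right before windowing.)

-11.45

The receptive field on the zero-padded input at this output position is [4.5 1.1 -2.5 / -0.5 4.9 4.3 / -0.8 -1.2 4.7]. Elementwise product with the kernel and sum: 1.1·1 + -2.5·2 + -0.5·0.5 + 4.9·-1 + -1.2·2.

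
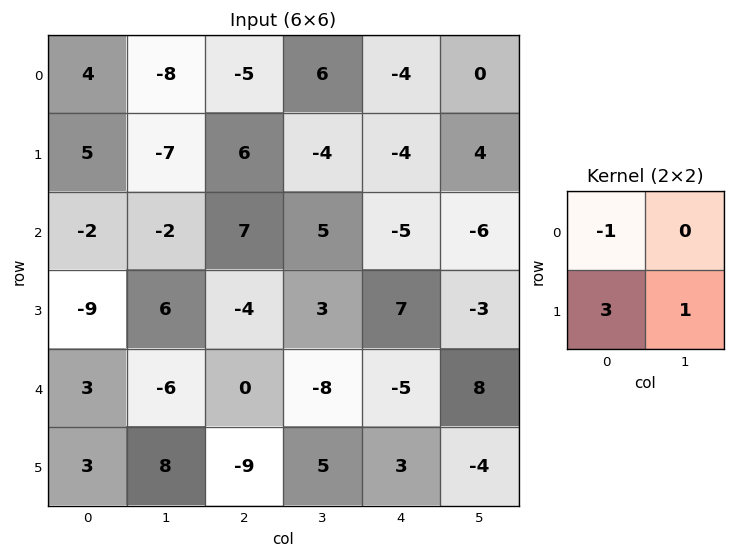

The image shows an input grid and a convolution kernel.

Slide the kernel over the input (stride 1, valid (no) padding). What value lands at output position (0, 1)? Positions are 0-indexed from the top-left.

The receptive field on the input at this output position is [-8 -5 / -7 6]. Elementwise product with the kernel and sum: -8·-1 + -7·3 + 6·1.

-7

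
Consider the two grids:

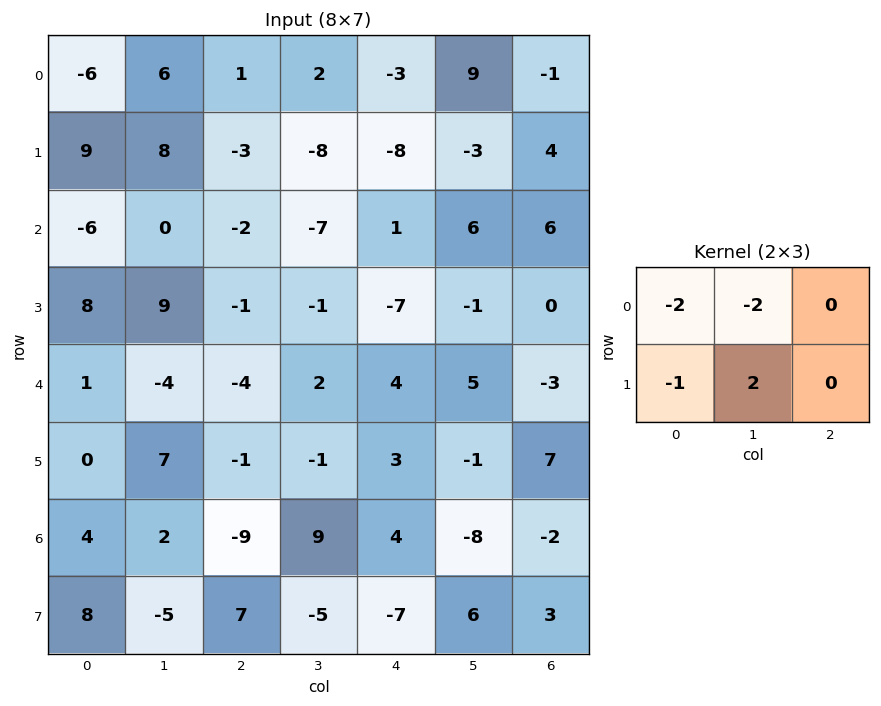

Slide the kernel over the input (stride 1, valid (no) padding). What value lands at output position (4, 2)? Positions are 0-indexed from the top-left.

3

The receptive field on the input at this output position is [-4 2 4 / -1 -1 3]. Elementwise product with the kernel and sum: -4·-2 + 2·-2 + -1·-1 + -1·2.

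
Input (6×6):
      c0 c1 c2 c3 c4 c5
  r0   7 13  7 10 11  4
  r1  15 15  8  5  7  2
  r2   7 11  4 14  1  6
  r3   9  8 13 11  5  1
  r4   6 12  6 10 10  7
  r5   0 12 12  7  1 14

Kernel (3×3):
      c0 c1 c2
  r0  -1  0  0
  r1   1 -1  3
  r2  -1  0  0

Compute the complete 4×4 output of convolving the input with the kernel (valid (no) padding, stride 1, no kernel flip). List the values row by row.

Output[0,0]: The receptive field on the input at this output position is [7 13 7 / 15 15 8 / 7 11 4]. Elementwise product with the kernel and sum: 7·-1 + 15·1 + 15·-1 + 8·3 + 7·-1.

10 -2 13 -20
-16 26 -28 15
27 5 7 -15
3 16 1 3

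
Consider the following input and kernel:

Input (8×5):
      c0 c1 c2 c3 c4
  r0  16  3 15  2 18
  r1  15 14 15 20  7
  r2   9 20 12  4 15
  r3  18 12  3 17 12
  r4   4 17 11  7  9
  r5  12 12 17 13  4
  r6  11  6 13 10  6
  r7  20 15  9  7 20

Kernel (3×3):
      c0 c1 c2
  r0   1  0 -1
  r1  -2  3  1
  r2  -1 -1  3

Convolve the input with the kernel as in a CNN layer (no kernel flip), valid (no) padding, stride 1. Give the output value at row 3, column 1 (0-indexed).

11

The receptive field on the input at this output position is [12 3 17 / 17 11 7 / 12 17 13]. Elementwise product with the kernel and sum: 12·1 + 17·-1 + 17·-2 + 11·3 + 7·1 + 12·-1 + 17·-1 + 13·3.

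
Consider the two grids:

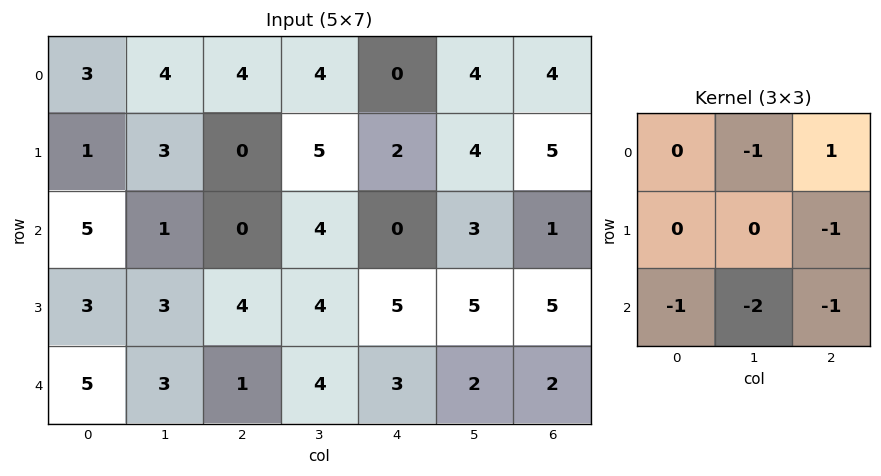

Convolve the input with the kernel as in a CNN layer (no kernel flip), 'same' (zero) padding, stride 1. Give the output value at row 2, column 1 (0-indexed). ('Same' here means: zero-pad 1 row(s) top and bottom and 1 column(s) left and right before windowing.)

-16

The receptive field on the zero-padded input at this output position is [1 3 0 / 5 1 0 / 3 3 4]. Elementwise product with the kernel and sum: 3·-1 + 0·1 + 0·-1 + 3·-1 + 3·-2 + 4·-1.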